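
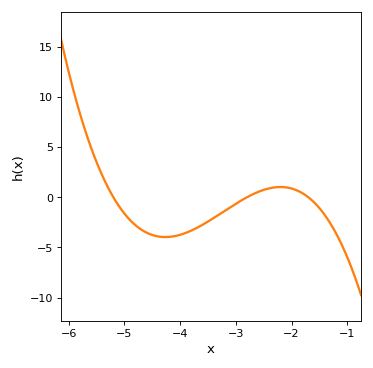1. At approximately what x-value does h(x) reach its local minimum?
-4.27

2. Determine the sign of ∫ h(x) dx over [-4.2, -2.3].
negative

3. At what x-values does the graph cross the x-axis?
-5.2, -2.8, -1.7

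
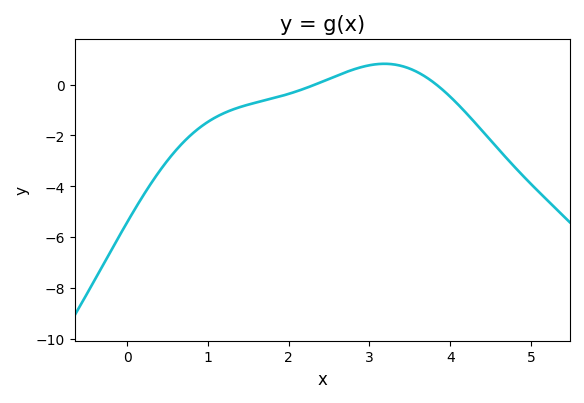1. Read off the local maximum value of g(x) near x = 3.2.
0.8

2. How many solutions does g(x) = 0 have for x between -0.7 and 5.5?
2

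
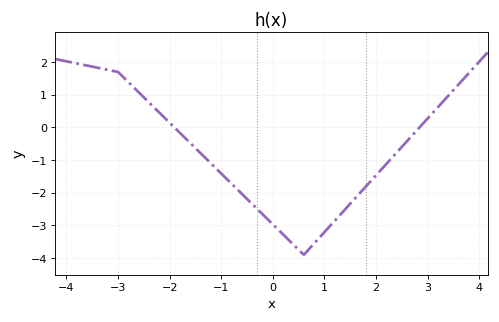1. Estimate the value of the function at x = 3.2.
0.625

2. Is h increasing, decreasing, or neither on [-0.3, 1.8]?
neither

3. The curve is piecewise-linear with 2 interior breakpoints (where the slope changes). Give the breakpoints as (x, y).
(-3, 1.7); (0.6, -3.9)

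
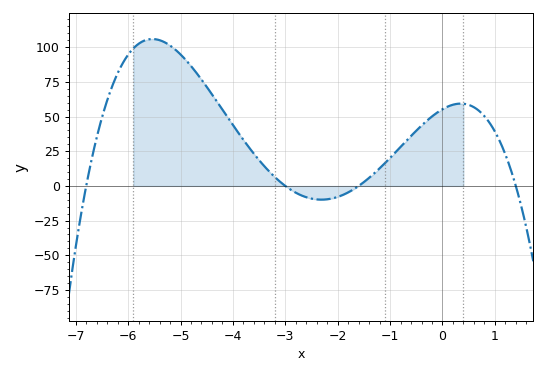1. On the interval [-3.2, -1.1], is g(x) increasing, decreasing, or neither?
neither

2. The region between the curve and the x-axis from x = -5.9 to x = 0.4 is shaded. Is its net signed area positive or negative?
positive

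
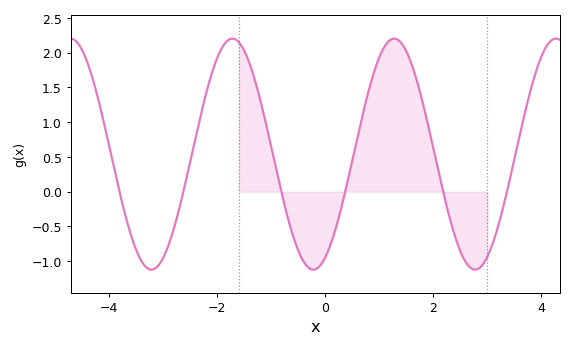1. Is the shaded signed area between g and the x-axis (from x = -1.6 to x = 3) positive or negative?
positive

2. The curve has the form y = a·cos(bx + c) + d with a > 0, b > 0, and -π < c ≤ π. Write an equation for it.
y = 1.66cos(2.1x - 2.68) + 0.54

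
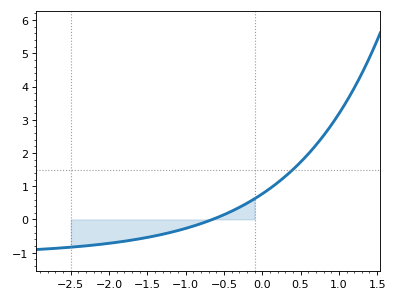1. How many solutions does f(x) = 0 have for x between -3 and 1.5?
1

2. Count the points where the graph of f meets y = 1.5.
1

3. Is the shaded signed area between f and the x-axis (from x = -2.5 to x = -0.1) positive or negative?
negative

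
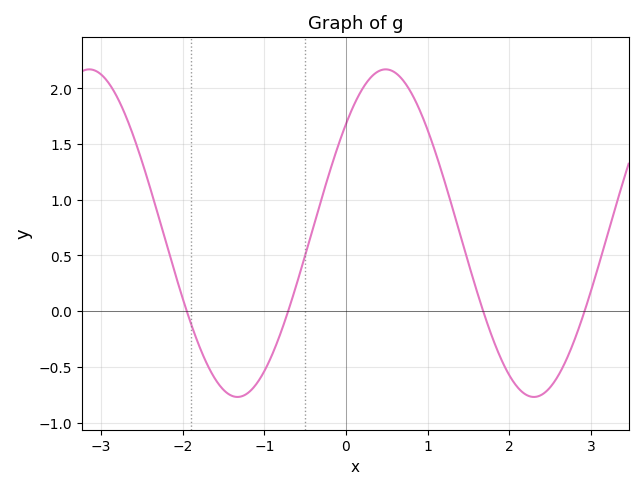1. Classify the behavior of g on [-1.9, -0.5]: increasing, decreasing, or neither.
neither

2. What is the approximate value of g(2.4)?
-0.749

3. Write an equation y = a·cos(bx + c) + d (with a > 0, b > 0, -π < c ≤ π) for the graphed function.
y = 1.47cos(1.73x - 0.842) + 0.7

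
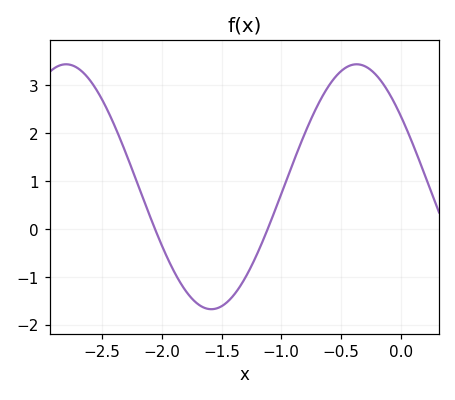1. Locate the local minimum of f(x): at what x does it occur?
-1.59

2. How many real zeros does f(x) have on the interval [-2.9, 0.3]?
2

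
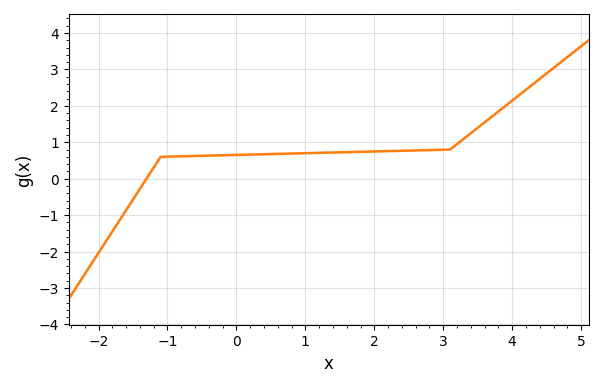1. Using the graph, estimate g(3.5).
1.4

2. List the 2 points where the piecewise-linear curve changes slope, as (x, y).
(-1.1, 0.6); (3.1, 0.8)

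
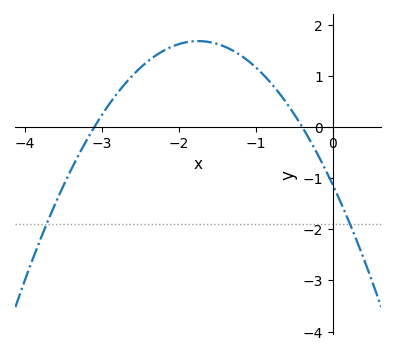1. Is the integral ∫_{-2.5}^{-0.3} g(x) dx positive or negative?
positive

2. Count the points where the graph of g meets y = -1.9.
2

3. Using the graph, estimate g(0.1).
-1.47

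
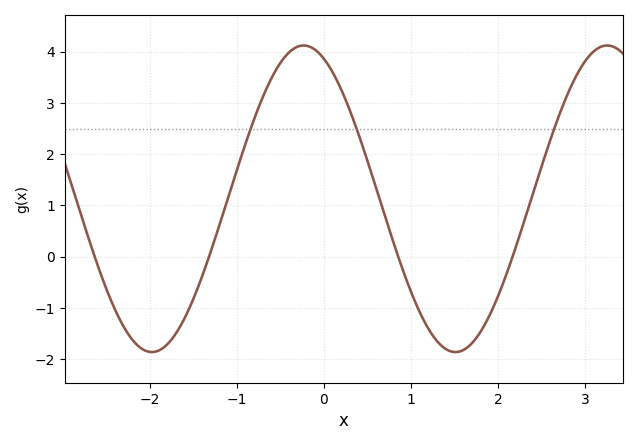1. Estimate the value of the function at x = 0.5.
1.9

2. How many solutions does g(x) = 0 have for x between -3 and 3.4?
4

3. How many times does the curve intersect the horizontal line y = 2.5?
3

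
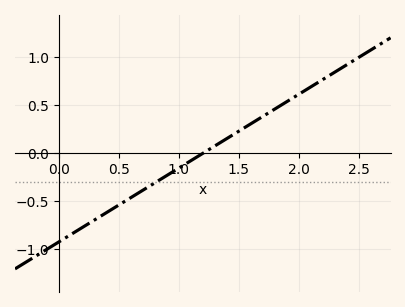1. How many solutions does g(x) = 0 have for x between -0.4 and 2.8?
1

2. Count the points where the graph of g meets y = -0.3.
1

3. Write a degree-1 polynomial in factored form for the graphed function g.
y = 0.77(x - 1.2)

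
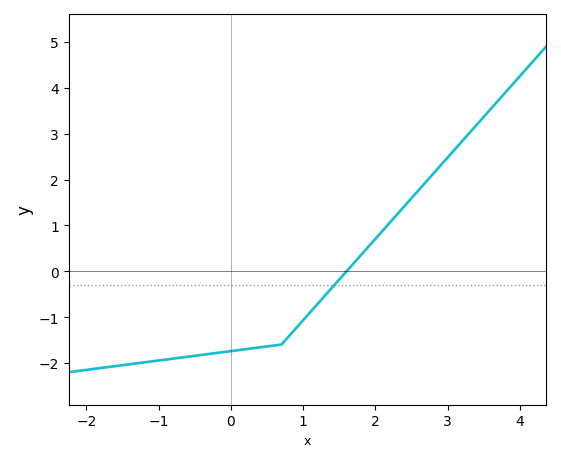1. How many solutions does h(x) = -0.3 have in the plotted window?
1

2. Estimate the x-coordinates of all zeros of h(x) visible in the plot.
1.6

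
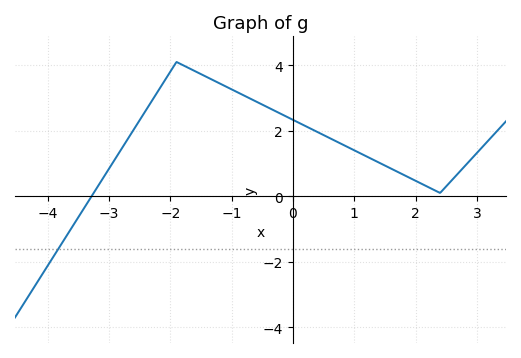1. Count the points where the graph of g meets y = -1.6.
1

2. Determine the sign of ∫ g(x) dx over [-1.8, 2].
positive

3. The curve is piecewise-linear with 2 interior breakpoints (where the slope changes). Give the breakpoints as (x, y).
(-1.9, 4.1); (2.4, 0.1)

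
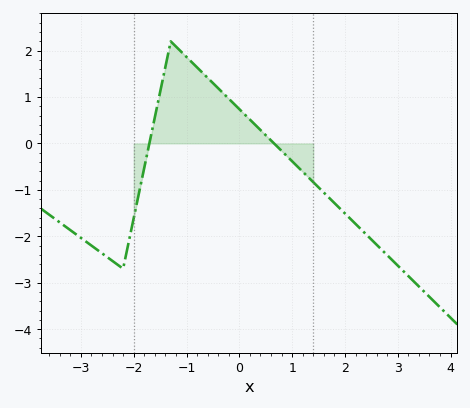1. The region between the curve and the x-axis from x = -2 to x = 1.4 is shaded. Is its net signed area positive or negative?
positive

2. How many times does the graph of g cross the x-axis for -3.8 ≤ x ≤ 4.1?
2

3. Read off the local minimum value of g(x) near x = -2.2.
-2.7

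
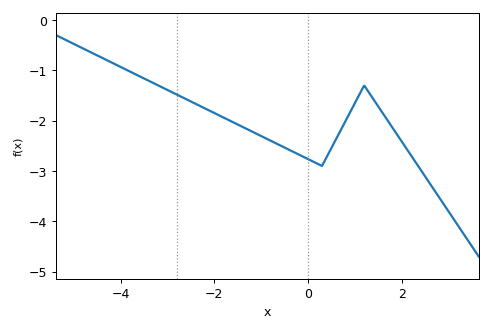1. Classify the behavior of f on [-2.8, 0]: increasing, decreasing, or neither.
decreasing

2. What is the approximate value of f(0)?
-2.76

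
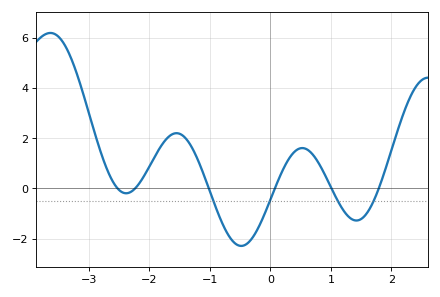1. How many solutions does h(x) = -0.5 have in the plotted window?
4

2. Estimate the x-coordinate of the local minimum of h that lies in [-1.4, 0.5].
-0.483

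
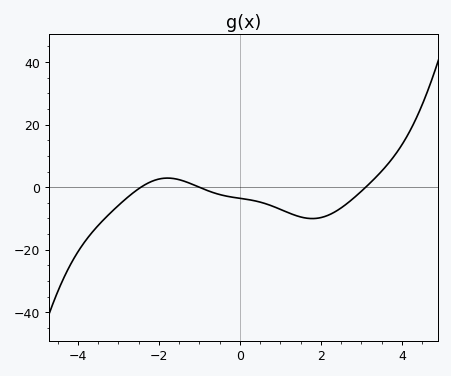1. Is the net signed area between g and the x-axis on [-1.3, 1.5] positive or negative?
negative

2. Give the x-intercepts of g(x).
-2.4, -1, 3.2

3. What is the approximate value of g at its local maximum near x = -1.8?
2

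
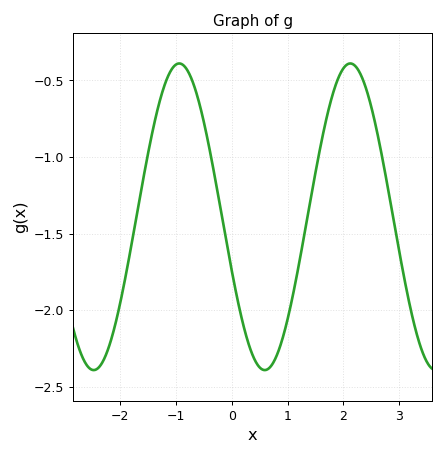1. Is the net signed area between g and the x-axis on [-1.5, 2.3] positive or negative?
negative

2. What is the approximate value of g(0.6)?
-2.4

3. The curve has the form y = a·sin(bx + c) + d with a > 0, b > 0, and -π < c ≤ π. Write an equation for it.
y = 1sin(2x - 2.8) - 1.39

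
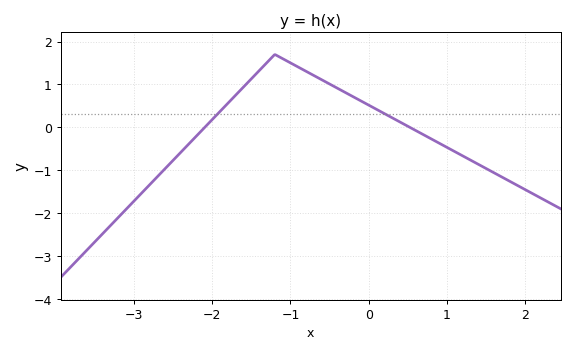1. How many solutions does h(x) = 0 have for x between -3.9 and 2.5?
2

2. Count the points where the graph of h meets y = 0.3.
2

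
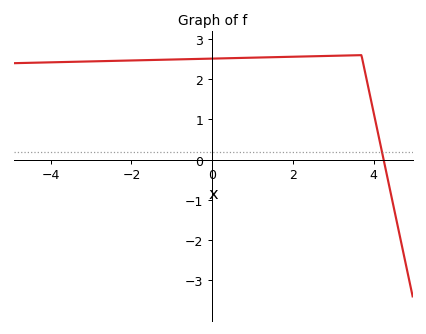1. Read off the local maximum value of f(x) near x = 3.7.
2.6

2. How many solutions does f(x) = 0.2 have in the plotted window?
1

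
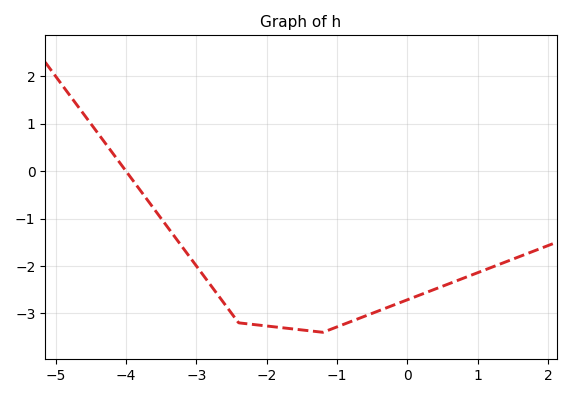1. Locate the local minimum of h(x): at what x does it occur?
-1.2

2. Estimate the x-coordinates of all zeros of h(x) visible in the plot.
-4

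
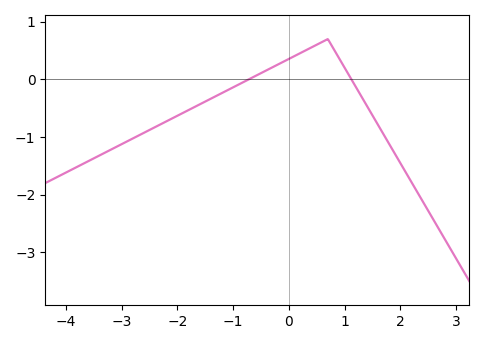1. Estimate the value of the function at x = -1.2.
-0.2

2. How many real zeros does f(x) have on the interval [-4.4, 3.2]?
2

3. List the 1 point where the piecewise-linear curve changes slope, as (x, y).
(0.7, 0.7)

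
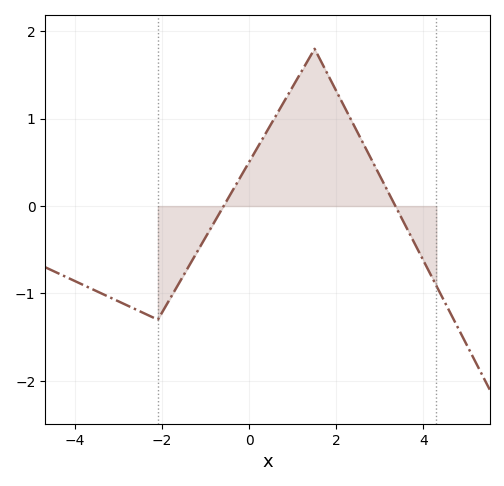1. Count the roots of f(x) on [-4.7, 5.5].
2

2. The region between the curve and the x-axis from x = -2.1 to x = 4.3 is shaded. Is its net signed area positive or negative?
positive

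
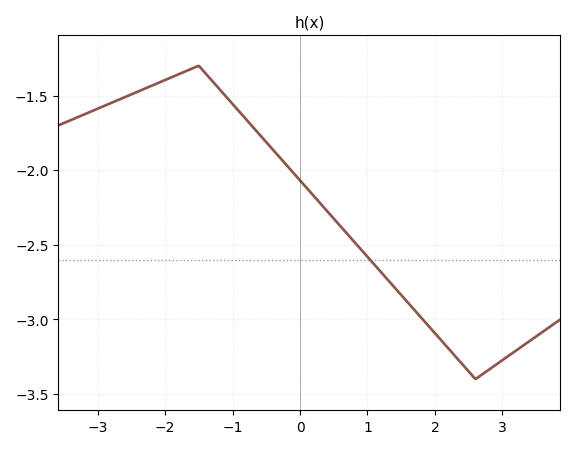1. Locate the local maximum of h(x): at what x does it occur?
-1.5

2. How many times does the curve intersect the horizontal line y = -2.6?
1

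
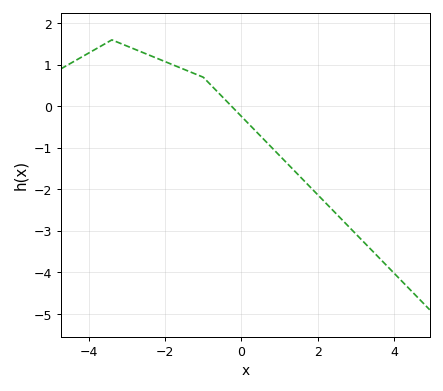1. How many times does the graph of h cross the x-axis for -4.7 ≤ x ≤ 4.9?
1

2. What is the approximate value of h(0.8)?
-0.997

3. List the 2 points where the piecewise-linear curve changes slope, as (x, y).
(-3.4, 1.6); (-1, 0.7)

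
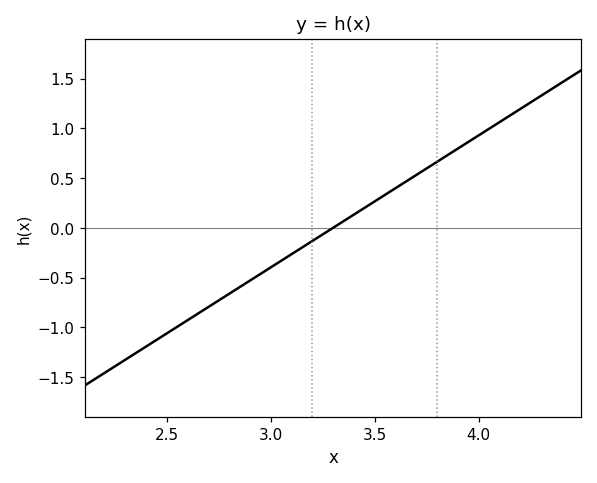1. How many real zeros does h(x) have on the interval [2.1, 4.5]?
1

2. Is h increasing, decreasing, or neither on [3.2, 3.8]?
increasing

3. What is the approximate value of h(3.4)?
0.15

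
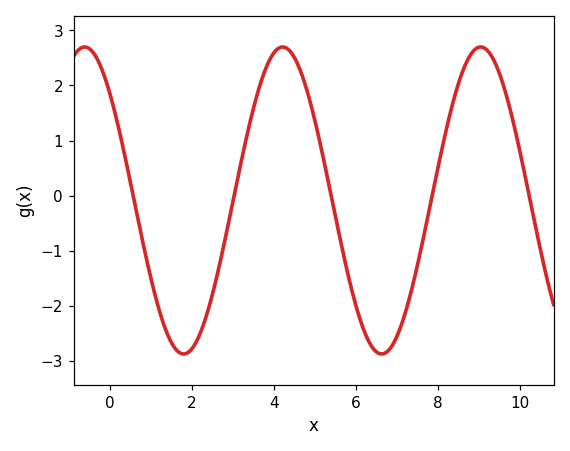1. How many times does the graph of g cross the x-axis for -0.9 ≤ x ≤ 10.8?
5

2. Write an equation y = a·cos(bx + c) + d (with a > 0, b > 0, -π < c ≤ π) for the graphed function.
y = 2.79cos(1.3x + 0.8) - 0.09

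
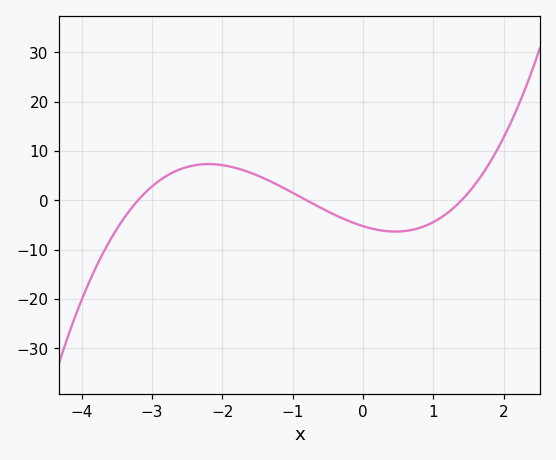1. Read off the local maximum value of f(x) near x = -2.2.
7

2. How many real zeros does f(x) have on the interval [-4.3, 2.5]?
3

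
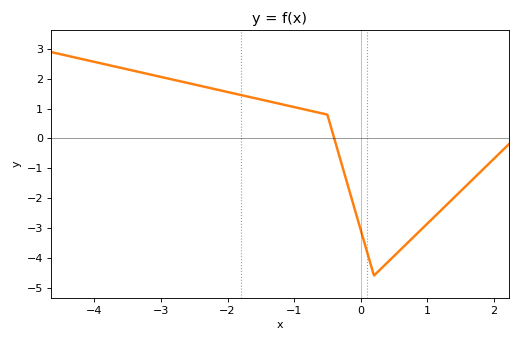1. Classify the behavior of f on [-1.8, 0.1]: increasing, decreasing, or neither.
decreasing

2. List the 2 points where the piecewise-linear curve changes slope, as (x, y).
(-0.5, 0.8); (0.2, -4.6)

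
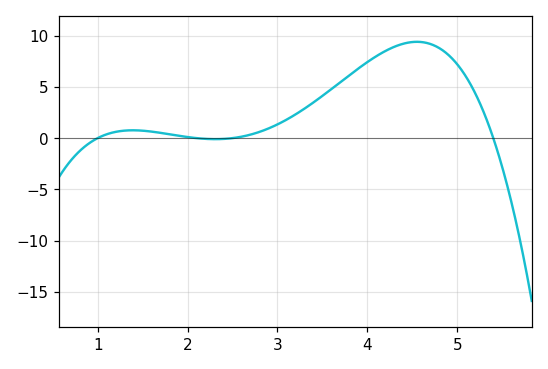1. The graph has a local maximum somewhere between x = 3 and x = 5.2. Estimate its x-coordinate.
4.55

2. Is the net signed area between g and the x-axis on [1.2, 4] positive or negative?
positive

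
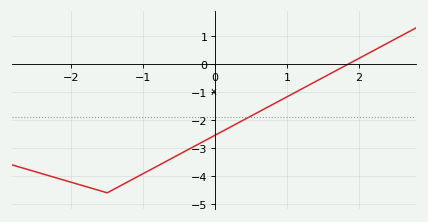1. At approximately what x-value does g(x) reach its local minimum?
-1.5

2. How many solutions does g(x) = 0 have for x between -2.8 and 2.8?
1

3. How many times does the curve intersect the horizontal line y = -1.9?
1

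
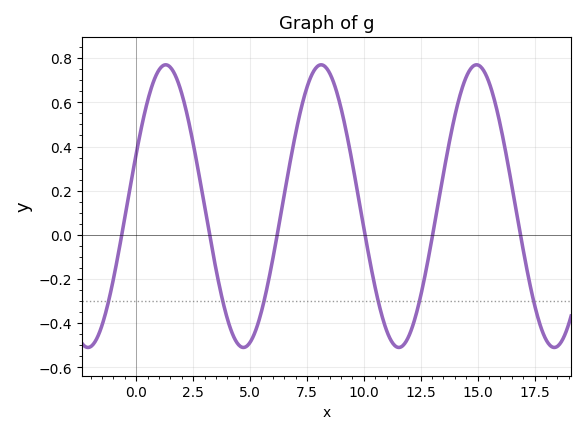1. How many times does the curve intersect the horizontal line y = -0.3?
6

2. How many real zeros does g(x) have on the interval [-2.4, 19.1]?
6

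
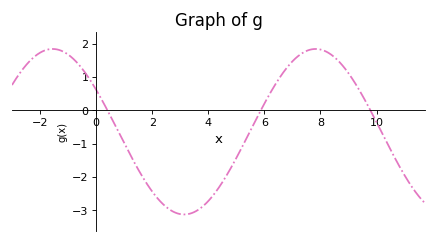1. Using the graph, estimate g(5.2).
-1.1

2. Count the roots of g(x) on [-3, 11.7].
3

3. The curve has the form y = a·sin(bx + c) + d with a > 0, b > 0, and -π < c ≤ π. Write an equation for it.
y = 2.48sin(0.67x + 2.6) - 0.64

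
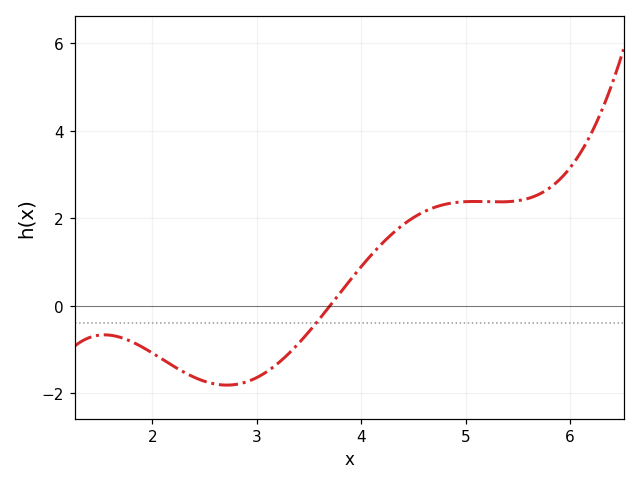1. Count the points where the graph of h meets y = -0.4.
1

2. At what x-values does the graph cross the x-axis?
3.7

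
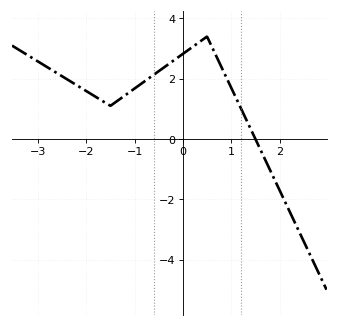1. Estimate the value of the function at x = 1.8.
-1.01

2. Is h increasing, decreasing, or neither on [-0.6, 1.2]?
neither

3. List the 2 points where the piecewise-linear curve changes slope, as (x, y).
(-1.5, 1.1); (0.5, 3.4)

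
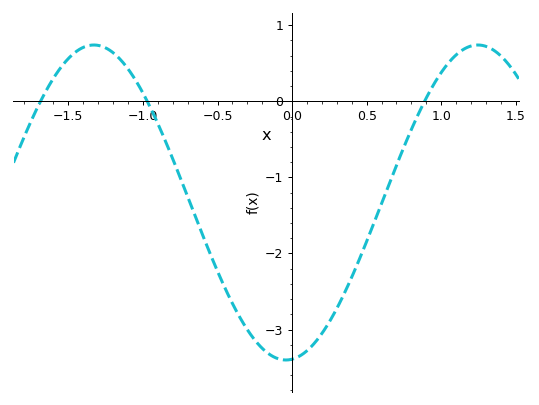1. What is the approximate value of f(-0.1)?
-3.4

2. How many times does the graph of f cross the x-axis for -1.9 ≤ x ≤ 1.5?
3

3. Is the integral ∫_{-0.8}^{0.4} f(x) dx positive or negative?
negative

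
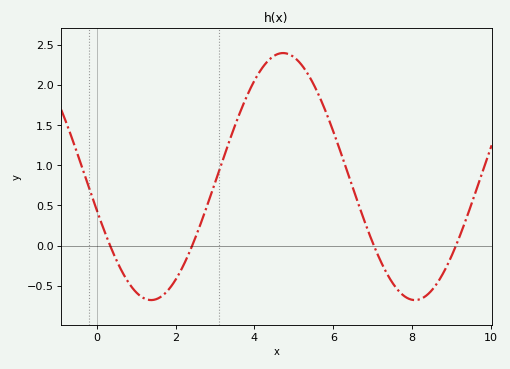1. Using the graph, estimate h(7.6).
-0.534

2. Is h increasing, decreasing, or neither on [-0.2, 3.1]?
neither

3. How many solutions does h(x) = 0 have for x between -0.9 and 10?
4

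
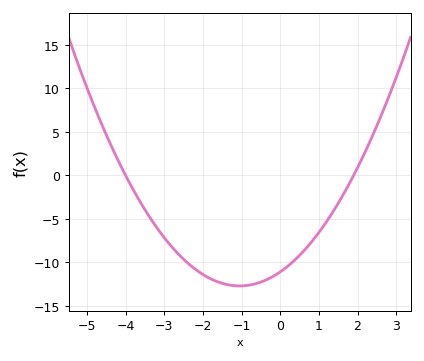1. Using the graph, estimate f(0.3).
-10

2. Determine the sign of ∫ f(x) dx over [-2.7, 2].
negative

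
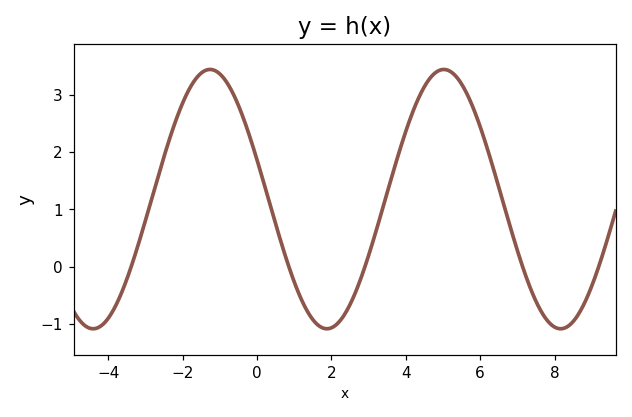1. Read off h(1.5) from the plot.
-0.9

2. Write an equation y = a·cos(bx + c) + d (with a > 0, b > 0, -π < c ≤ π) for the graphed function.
y = 2.27cos(1x + 1.3) + 1.18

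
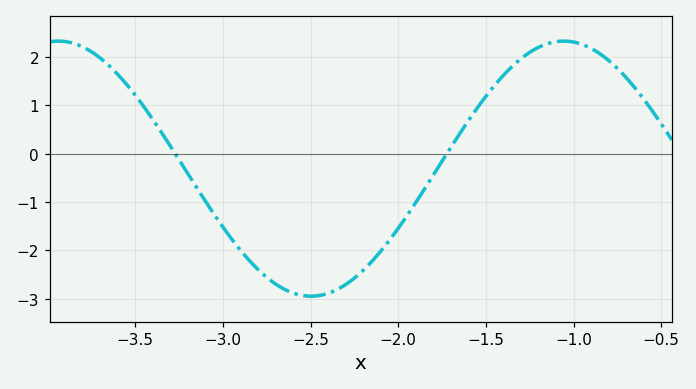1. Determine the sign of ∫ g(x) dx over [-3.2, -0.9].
negative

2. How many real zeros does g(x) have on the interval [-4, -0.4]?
2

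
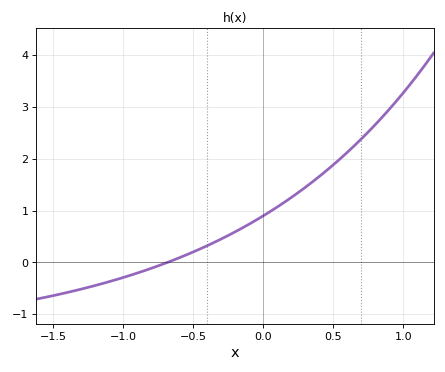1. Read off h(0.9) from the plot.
2.96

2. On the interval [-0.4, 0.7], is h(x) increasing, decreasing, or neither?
increasing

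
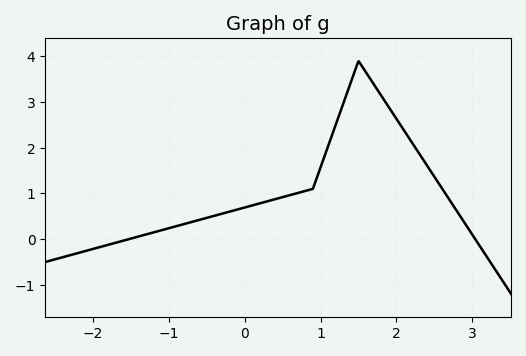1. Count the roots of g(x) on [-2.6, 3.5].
2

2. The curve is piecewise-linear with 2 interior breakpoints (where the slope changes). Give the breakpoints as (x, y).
(0.9, 1.1); (1.5, 3.9)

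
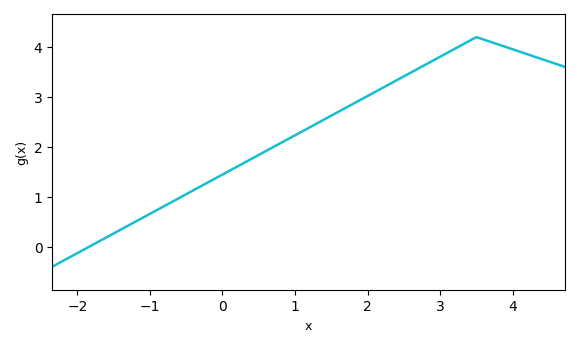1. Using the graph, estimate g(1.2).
2.39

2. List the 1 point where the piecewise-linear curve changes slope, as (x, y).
(3.5, 4.2)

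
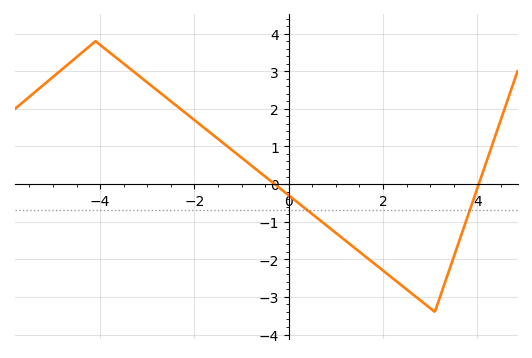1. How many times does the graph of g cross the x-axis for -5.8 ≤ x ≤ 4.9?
2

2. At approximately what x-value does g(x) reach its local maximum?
-4.2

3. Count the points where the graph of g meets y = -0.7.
2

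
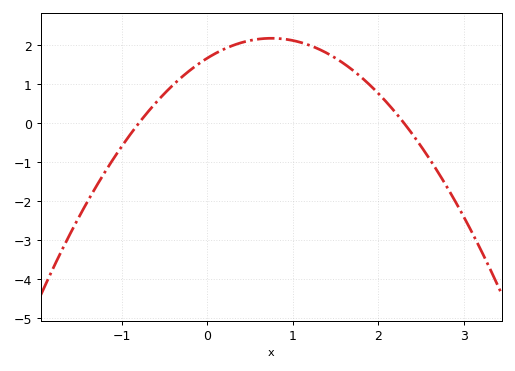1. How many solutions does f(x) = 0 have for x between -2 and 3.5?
2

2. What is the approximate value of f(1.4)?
1.8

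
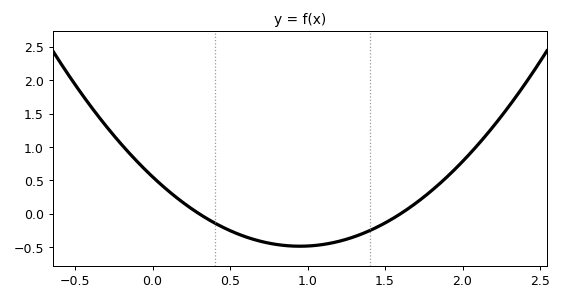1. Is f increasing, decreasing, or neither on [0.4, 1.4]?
neither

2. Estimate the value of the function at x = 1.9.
0.55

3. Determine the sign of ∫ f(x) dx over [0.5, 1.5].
negative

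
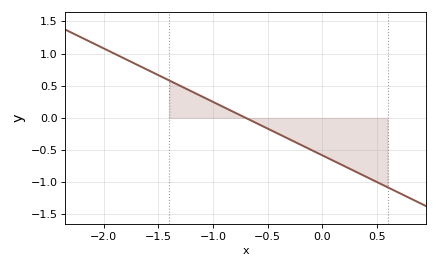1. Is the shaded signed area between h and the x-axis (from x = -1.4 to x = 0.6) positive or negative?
negative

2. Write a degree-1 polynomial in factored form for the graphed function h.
y = -0.83(x + 0.7)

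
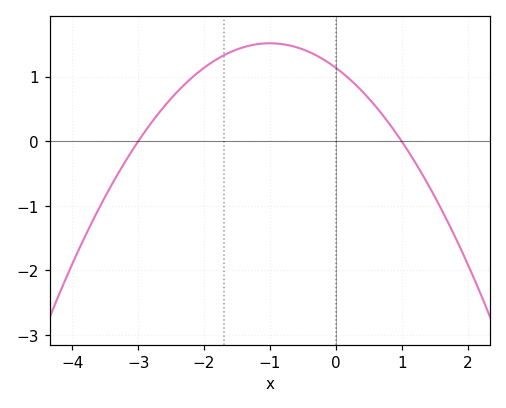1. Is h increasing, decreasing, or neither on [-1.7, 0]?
neither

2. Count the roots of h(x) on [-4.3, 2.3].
2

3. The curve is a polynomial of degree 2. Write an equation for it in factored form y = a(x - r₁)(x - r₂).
y = -0.38(x + 3)(x - 1)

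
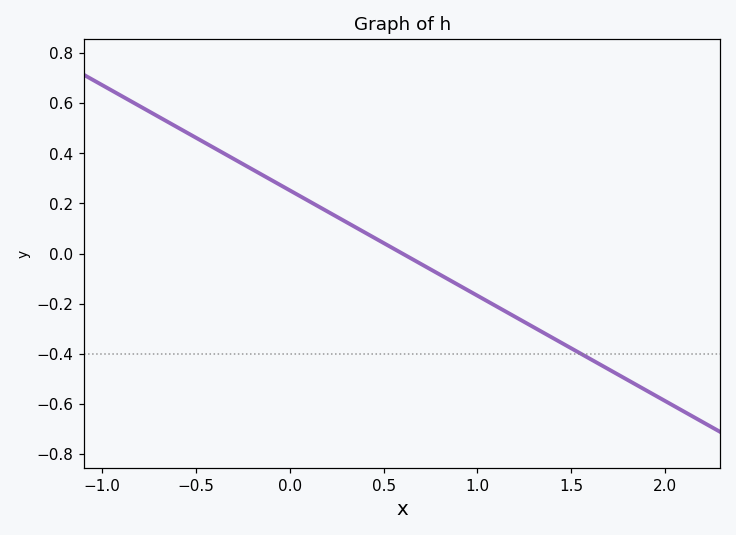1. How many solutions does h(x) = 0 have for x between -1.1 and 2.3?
1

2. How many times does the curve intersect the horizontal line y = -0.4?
1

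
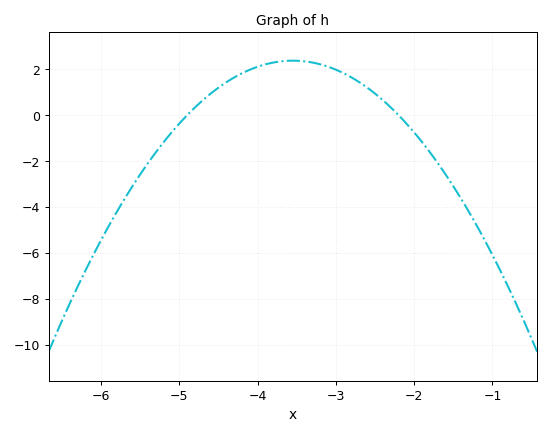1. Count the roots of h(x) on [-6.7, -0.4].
2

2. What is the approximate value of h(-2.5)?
1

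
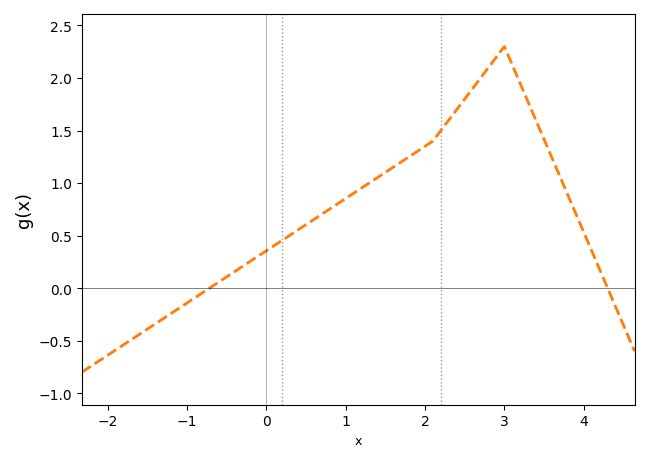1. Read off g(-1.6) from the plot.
-0.44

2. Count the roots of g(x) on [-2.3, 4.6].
2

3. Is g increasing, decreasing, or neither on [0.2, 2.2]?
increasing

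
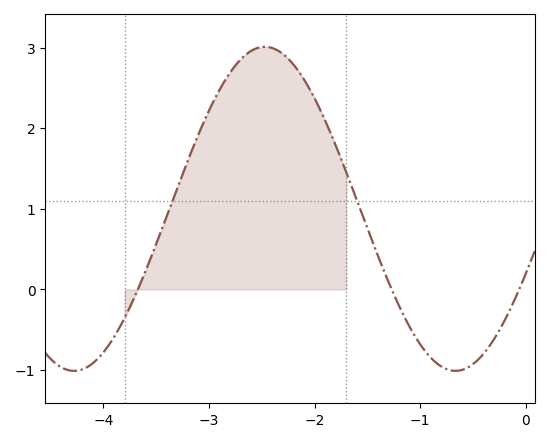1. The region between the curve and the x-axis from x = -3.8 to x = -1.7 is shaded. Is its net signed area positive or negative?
positive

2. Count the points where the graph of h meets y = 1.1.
2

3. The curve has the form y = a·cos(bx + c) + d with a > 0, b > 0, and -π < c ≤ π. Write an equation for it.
y = 2.01cos(1.7x - 2) + 1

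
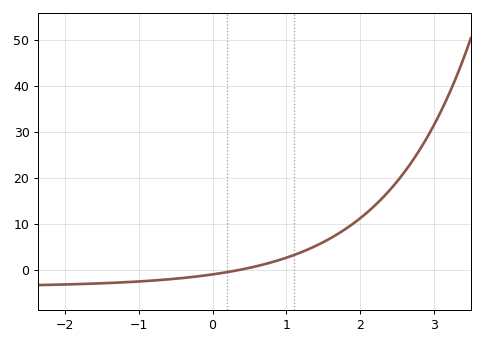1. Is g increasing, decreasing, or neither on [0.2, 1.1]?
increasing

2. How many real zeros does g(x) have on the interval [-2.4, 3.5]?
1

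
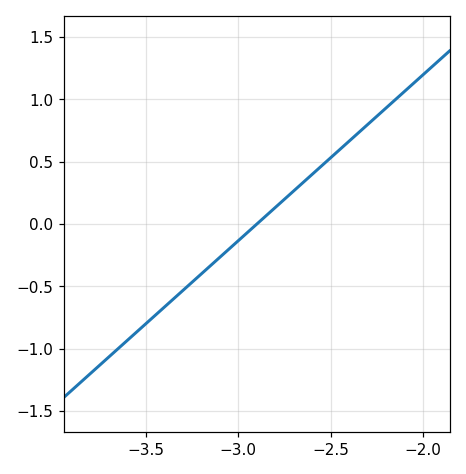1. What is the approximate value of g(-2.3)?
0.798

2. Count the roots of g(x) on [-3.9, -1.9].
1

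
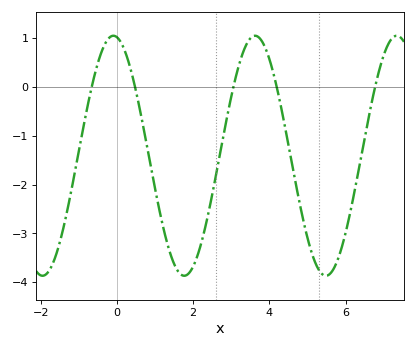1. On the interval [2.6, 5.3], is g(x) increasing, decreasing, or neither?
neither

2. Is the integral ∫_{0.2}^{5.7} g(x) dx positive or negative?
negative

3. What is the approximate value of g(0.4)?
0.2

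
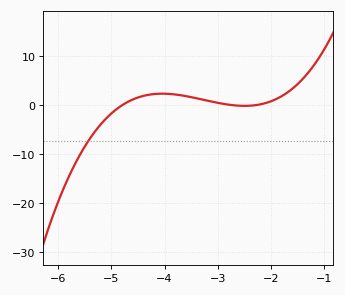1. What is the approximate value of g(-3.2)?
0.965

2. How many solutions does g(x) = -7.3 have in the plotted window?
1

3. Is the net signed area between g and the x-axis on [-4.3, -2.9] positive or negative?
positive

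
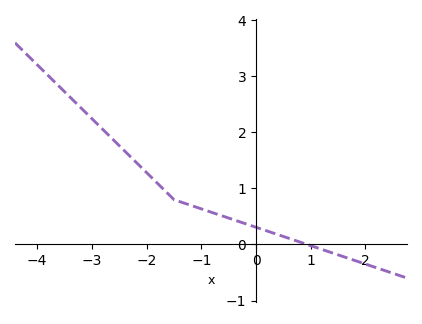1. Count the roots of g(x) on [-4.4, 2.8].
1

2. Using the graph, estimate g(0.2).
0.2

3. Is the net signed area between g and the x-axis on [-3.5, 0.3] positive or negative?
positive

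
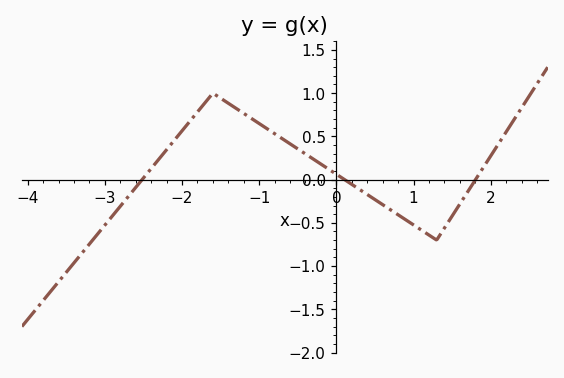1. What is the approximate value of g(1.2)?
-0.65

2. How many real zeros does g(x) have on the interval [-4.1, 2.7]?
3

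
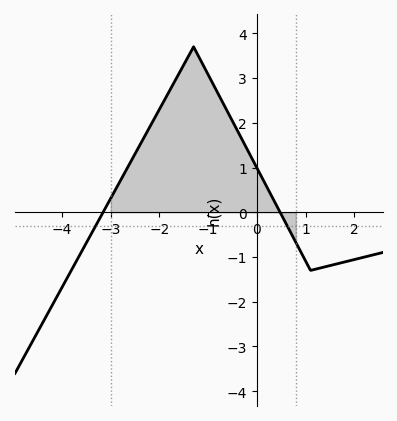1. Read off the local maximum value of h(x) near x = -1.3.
3.7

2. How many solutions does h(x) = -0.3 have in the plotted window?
2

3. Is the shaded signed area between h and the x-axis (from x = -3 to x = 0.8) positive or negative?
positive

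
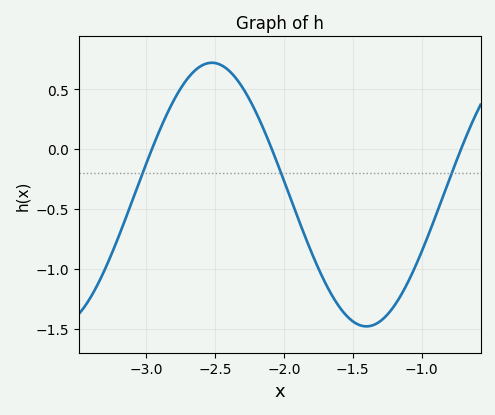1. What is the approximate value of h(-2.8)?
0.405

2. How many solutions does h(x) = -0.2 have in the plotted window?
3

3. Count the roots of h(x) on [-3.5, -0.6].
3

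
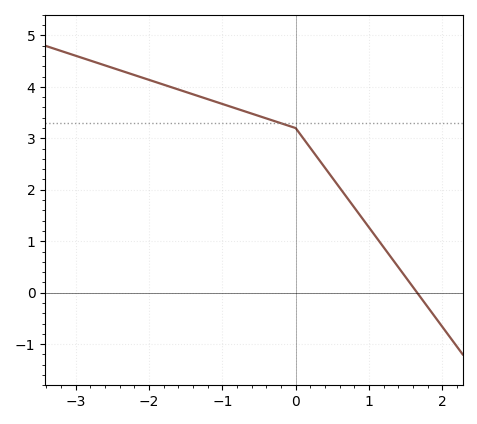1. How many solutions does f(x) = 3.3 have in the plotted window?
1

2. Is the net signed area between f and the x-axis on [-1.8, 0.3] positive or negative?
positive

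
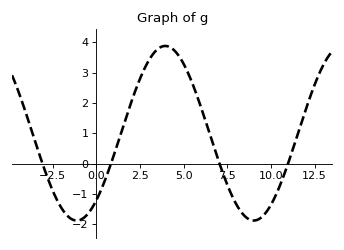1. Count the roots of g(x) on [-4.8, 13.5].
4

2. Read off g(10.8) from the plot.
-0.295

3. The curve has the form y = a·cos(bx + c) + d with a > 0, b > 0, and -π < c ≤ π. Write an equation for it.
y = 2.88cos(0.62x - 2.45) + 1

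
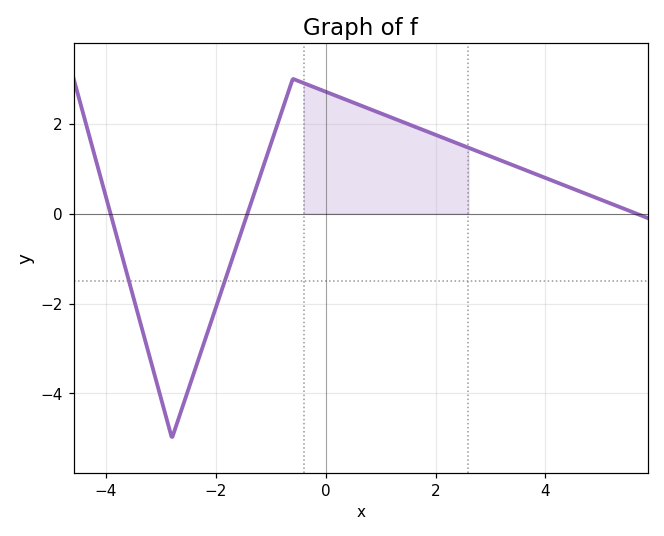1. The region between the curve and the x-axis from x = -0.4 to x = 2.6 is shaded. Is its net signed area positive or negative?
positive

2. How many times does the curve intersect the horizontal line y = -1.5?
2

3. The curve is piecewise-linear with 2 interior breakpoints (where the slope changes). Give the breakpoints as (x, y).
(-2.8, -5); (-0.6, 3)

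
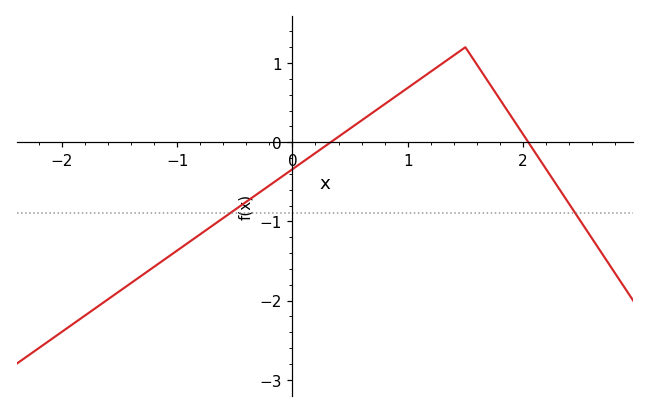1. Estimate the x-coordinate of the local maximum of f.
1.5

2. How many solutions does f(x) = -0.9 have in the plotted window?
2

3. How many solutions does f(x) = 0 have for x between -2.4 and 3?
2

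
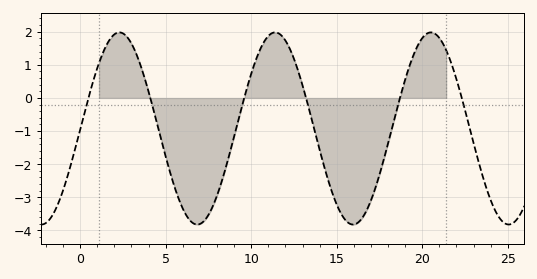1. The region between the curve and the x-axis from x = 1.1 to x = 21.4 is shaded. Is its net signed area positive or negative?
negative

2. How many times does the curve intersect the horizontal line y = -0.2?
6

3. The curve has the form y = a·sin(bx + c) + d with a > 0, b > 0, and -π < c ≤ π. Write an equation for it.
y = 2.9sin(0.69x - 0.01) - 0.92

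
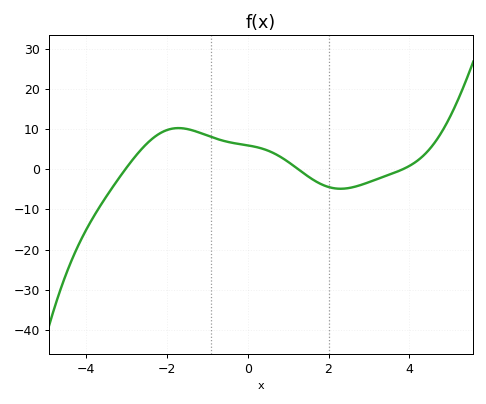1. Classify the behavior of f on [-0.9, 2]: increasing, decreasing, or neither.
decreasing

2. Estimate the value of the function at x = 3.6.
-1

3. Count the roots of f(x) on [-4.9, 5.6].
3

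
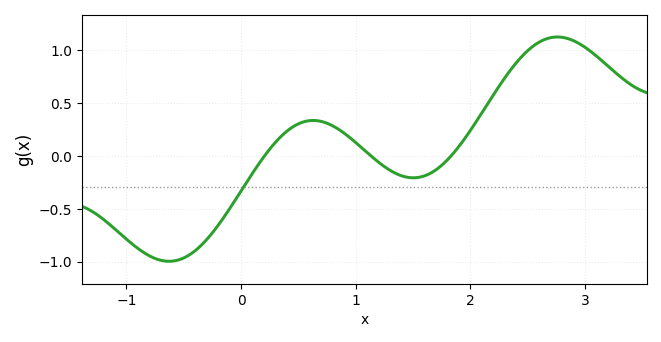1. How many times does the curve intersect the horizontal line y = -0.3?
1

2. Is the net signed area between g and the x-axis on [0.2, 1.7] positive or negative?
positive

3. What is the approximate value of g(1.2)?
-0.05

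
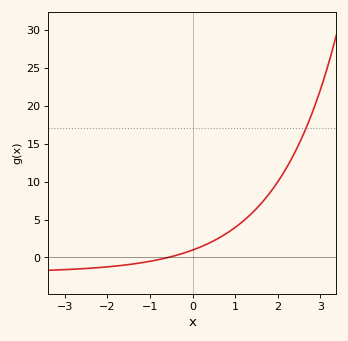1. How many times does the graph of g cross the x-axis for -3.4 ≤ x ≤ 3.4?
1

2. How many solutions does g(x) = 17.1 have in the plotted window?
1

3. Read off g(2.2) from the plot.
11.5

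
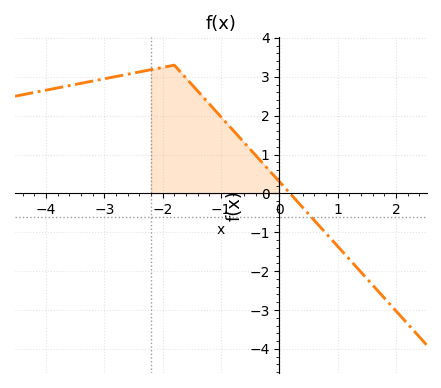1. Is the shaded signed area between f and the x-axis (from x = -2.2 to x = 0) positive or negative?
positive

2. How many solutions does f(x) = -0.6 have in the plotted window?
1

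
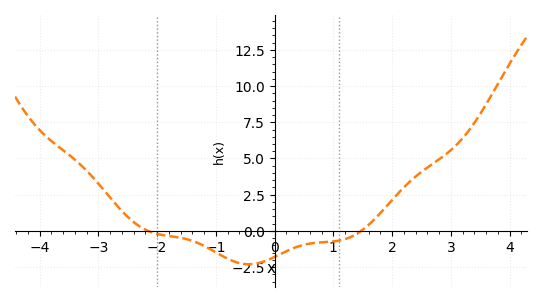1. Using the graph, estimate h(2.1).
2.6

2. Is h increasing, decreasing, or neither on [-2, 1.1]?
neither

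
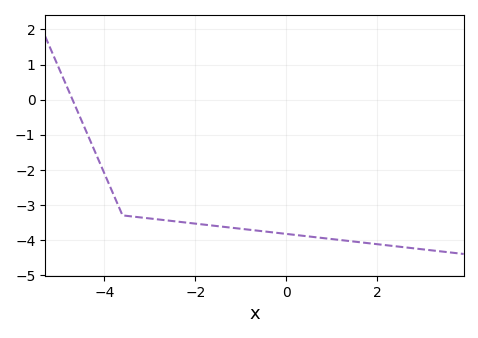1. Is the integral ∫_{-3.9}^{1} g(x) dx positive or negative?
negative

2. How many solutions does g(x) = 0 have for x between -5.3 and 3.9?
1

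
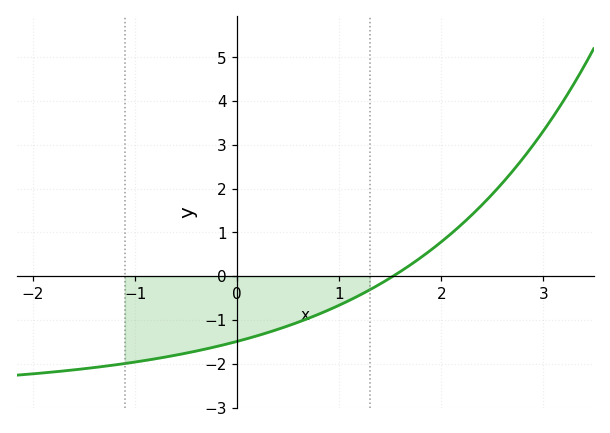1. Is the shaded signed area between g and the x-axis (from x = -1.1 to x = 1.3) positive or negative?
negative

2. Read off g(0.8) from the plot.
-0.868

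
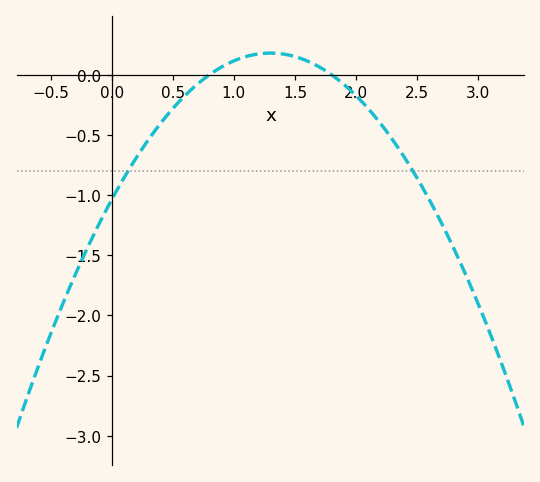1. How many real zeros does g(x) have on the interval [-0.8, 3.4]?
2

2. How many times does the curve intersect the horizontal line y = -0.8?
2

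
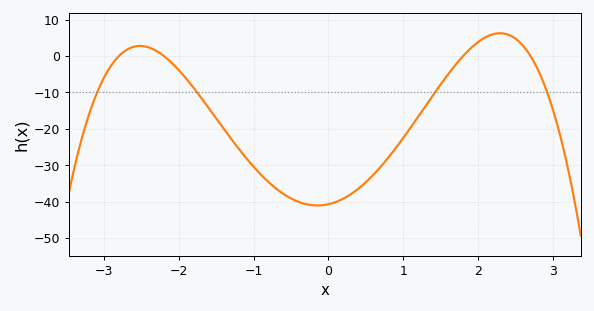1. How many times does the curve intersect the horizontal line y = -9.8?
4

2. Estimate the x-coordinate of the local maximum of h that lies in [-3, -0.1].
-2.52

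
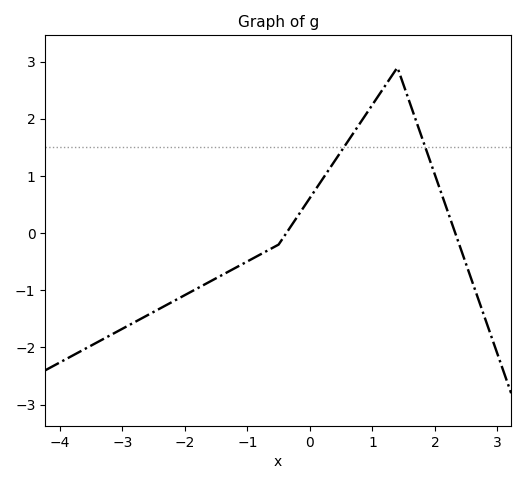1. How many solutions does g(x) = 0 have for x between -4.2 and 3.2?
2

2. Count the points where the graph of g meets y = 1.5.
2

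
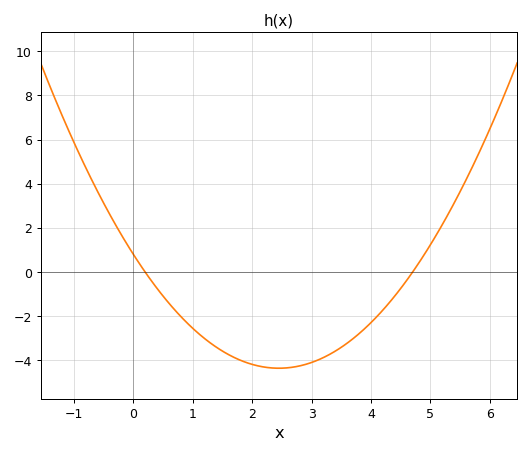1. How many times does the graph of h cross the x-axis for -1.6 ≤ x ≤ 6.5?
2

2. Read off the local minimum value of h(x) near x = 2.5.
-4.4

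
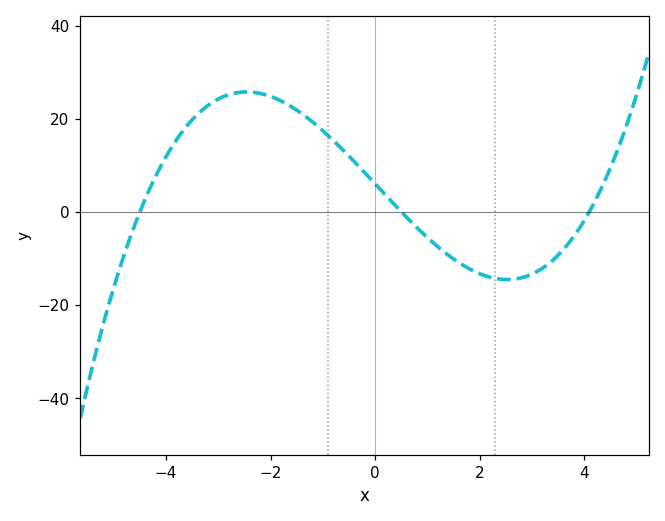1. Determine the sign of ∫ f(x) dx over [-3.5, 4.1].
positive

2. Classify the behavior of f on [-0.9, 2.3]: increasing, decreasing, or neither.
decreasing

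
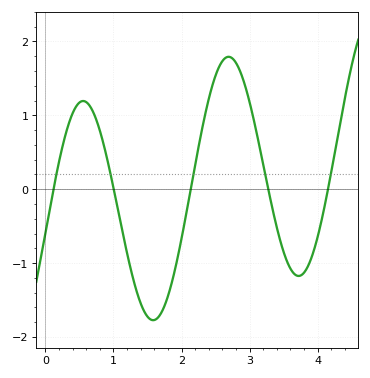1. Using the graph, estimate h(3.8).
-1.13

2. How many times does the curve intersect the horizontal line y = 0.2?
5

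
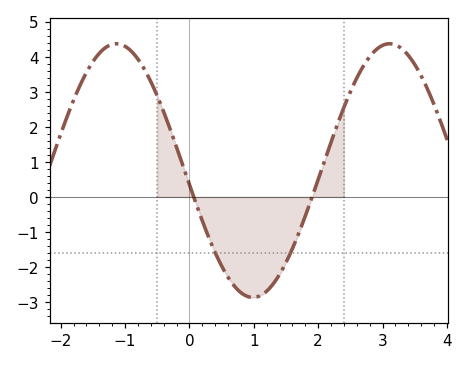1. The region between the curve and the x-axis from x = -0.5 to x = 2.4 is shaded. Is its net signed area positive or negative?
negative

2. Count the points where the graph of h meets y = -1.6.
2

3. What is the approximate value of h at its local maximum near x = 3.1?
4.4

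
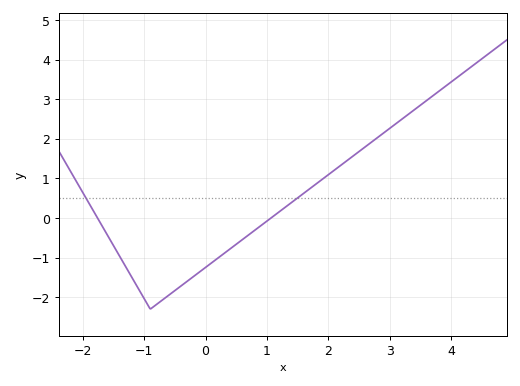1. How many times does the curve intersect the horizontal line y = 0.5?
2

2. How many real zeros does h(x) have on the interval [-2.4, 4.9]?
2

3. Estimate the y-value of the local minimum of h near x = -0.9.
-2.3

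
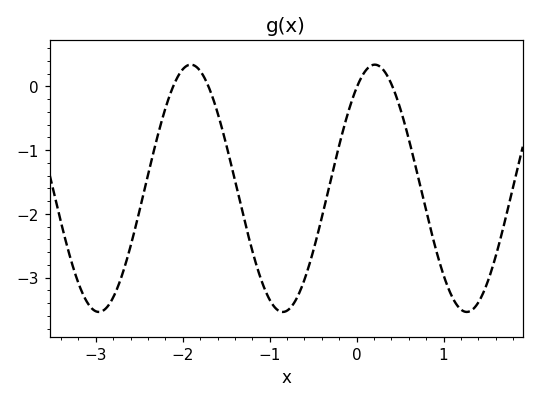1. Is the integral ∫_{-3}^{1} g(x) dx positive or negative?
negative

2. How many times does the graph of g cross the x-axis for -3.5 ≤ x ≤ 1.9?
4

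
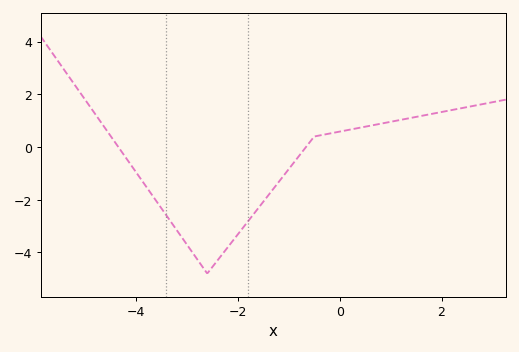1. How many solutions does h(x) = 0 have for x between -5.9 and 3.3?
2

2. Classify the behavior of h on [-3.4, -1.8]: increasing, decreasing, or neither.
neither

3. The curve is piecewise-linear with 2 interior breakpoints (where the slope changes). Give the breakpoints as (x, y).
(-2.6, -4.8); (-0.5, 0.4)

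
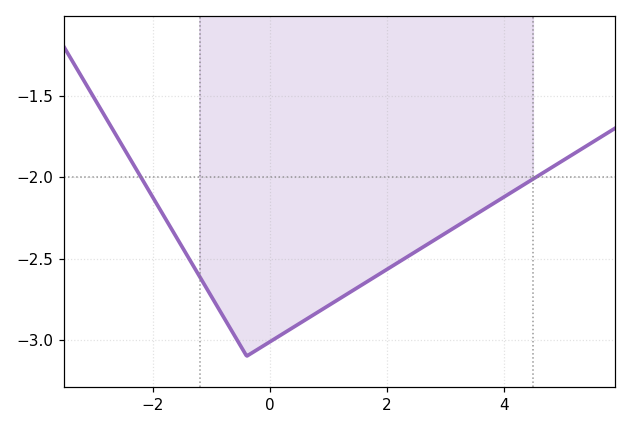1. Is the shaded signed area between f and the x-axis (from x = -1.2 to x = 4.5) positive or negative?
negative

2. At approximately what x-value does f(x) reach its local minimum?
-0.4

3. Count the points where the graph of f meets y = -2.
2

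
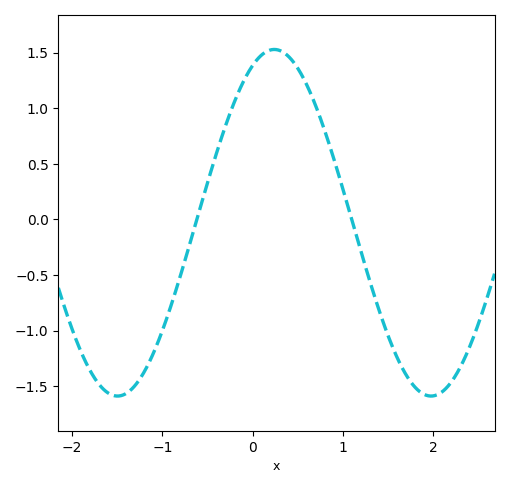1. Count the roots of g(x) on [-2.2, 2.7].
2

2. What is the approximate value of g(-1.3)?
-1.49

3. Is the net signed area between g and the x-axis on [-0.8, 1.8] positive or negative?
positive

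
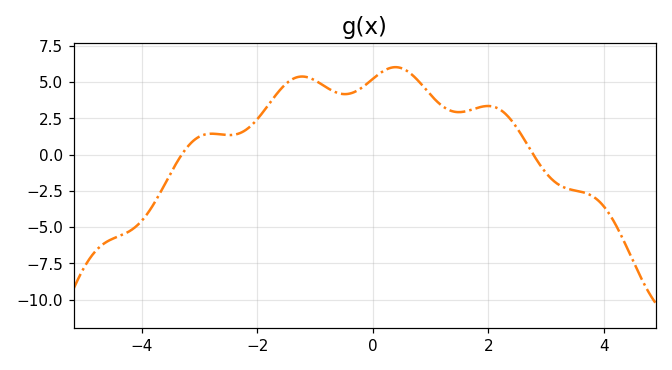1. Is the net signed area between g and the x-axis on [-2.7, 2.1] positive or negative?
positive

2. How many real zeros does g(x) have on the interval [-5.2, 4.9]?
2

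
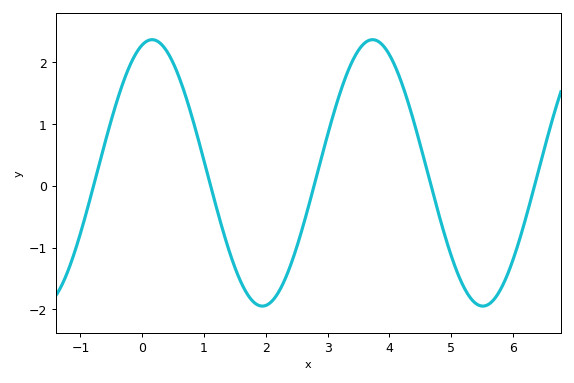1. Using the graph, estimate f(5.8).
-1.68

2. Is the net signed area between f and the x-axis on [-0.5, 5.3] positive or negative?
positive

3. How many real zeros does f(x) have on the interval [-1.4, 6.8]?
5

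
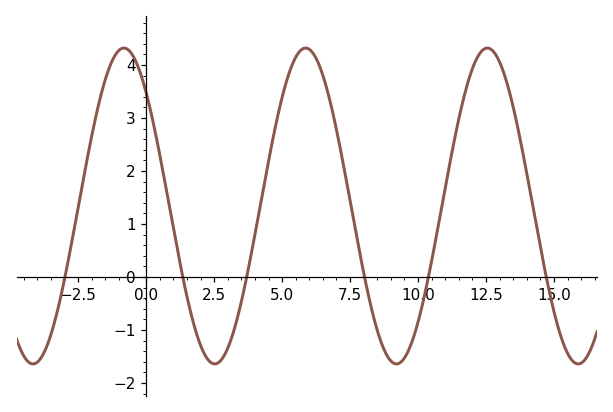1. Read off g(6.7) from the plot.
3.45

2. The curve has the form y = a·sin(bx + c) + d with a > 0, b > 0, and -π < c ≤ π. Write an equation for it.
y = 2.98sin(0.94x + 2.34) + 1.34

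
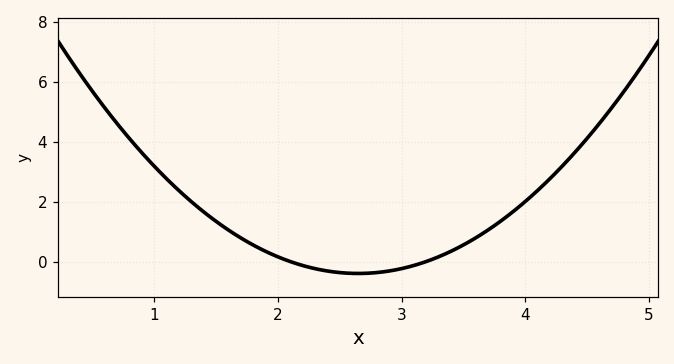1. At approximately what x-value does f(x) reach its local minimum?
2.6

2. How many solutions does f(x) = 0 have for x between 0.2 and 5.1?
2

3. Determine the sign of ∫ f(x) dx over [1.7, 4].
positive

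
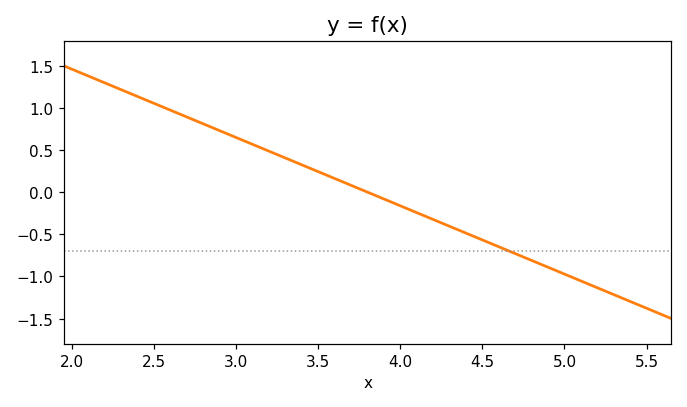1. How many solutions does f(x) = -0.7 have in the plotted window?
1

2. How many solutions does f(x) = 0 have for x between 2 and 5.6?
1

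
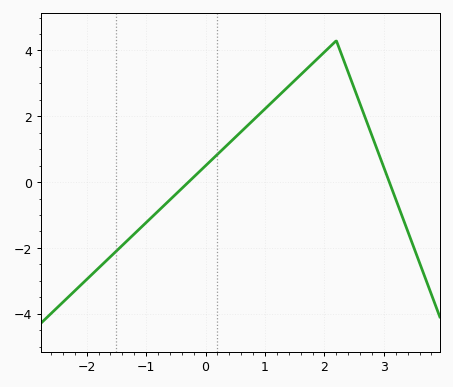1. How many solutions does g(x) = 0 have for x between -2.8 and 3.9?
2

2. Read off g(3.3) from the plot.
-1.01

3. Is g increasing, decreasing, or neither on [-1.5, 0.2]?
increasing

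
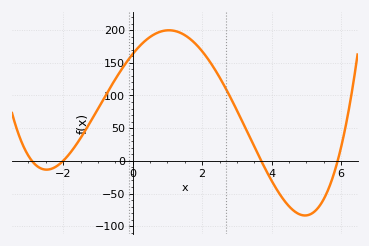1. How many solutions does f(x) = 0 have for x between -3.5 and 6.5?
4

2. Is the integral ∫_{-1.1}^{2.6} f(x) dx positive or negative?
positive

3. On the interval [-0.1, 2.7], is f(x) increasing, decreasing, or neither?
neither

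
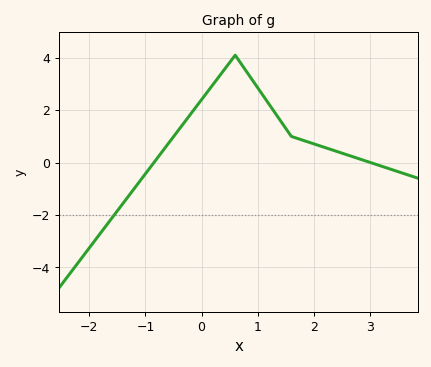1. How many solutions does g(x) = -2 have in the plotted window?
1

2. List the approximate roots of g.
-0.85, 3.02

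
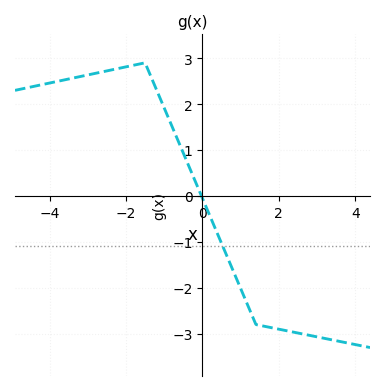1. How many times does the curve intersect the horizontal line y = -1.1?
1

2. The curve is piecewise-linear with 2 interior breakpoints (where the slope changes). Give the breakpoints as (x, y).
(-1.5, 2.9); (1.4, -2.8)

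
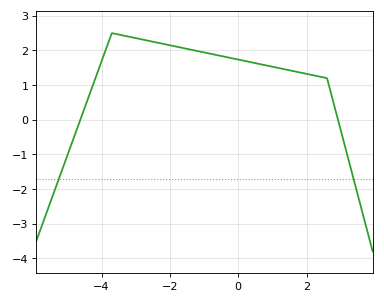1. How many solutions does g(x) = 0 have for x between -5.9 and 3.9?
2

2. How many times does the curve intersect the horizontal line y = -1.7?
2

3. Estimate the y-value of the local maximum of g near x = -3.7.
2.5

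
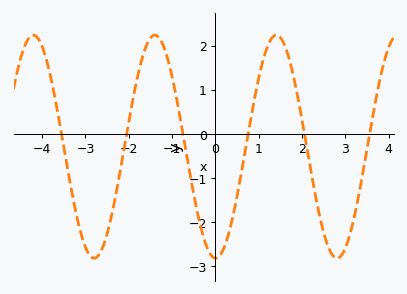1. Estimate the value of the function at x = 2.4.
-1.83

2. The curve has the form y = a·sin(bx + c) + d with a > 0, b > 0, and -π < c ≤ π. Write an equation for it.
y = 2.53sin(2.24x - 1.58) - 0.29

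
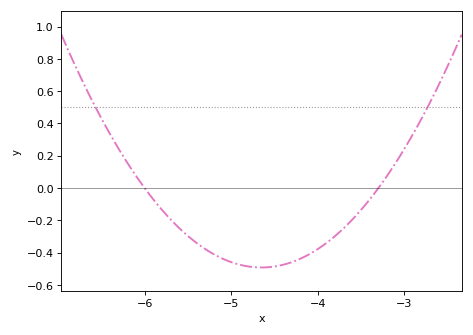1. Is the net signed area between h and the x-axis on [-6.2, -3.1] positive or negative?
negative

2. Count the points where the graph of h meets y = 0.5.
2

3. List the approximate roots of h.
-6, -3.3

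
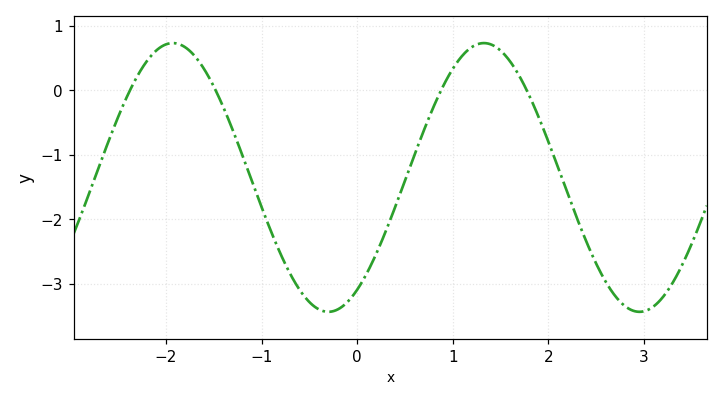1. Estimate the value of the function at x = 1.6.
0.4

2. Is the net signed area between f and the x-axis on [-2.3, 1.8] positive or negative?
negative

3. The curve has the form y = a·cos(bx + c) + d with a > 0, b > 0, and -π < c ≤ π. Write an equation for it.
y = 2.08cos(1.9x - 2.6) - 1.35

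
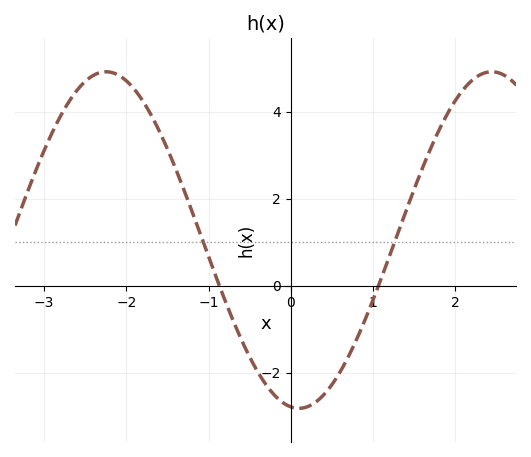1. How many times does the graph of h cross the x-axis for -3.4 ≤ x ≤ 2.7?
2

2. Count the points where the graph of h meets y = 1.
2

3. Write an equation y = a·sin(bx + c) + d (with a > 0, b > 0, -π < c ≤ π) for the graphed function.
y = 3.87sin(1.3x - 1.7) + 1.05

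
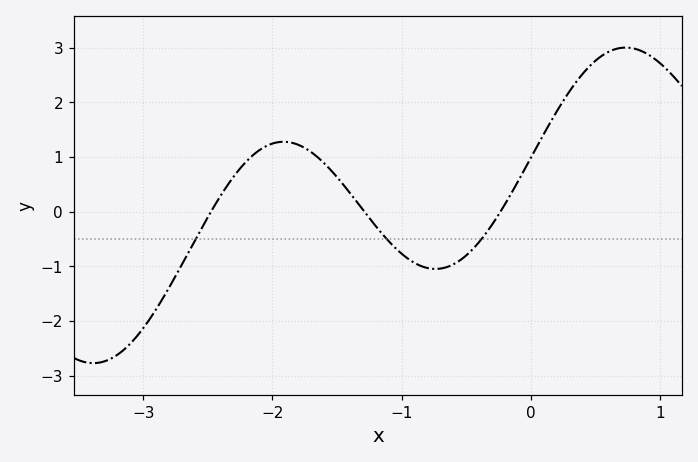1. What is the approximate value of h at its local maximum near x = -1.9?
1.3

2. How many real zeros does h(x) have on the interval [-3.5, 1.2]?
3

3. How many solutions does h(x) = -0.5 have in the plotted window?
3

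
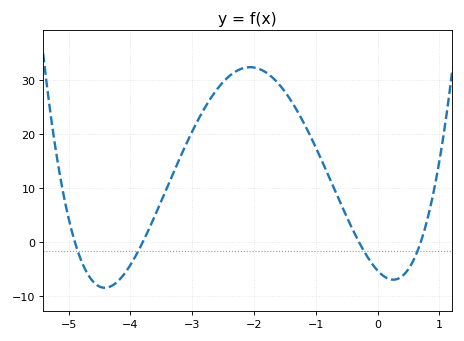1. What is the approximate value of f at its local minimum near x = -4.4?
-8.48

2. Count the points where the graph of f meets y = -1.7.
4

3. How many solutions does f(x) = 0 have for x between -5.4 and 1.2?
4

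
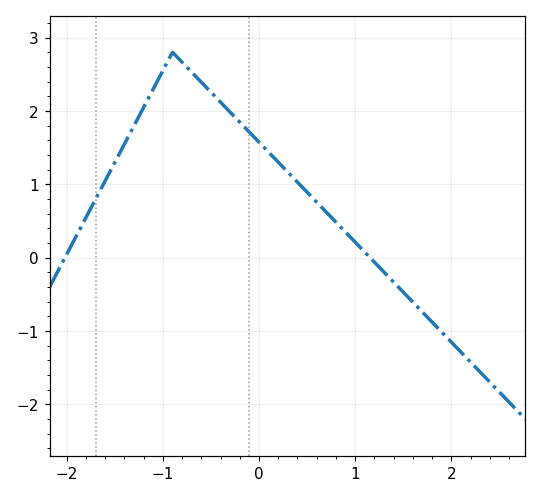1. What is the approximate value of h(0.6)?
0.757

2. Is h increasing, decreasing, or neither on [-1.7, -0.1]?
neither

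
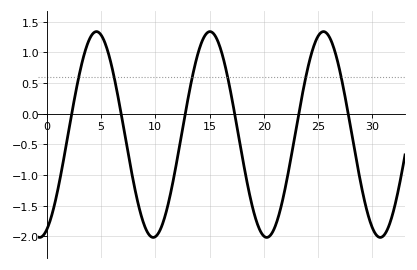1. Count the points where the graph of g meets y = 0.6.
6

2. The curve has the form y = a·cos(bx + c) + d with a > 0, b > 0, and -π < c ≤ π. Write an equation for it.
y = 1.68cos(0.6x - 2.7) - 0.34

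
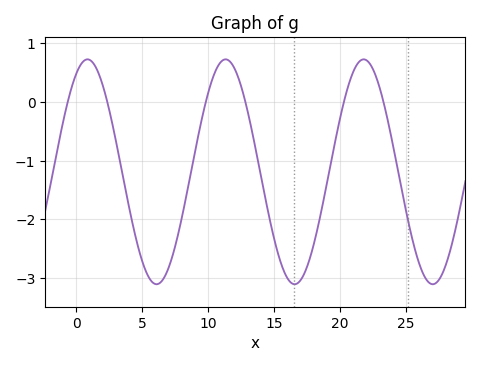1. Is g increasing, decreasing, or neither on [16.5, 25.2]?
neither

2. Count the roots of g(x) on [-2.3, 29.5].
6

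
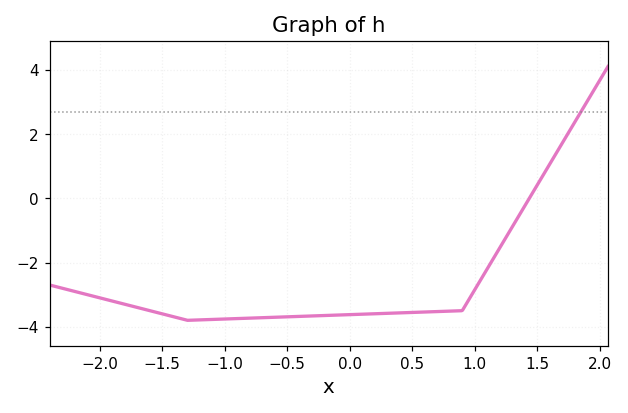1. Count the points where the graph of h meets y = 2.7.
1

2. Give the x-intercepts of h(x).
1.4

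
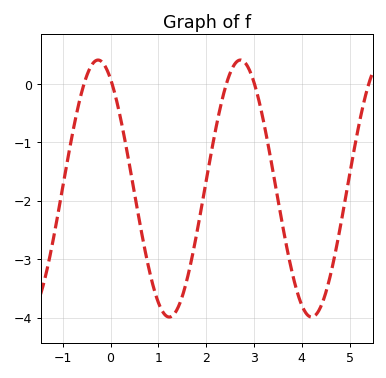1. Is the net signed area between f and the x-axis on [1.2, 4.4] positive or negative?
negative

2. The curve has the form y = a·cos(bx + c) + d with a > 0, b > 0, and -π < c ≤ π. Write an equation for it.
y = 2.2cos(2.1x + 0.55) - 1.79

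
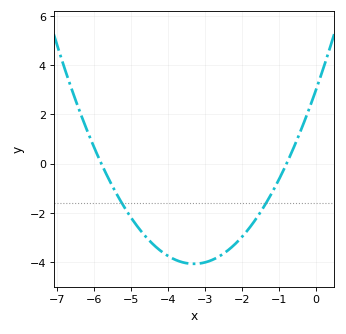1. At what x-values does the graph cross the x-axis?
-5.8, -0.8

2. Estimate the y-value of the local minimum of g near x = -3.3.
-4.06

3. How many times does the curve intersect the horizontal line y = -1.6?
2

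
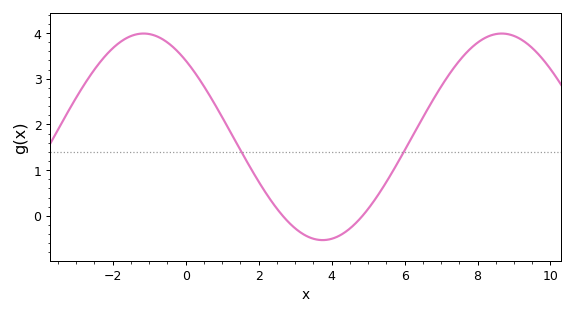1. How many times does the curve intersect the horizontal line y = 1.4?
2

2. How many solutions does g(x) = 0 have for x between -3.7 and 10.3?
2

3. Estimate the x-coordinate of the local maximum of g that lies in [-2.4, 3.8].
-1.2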